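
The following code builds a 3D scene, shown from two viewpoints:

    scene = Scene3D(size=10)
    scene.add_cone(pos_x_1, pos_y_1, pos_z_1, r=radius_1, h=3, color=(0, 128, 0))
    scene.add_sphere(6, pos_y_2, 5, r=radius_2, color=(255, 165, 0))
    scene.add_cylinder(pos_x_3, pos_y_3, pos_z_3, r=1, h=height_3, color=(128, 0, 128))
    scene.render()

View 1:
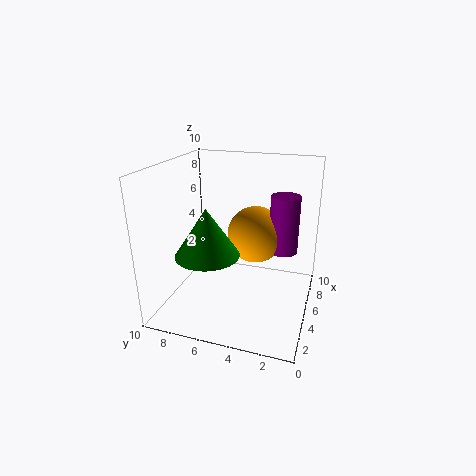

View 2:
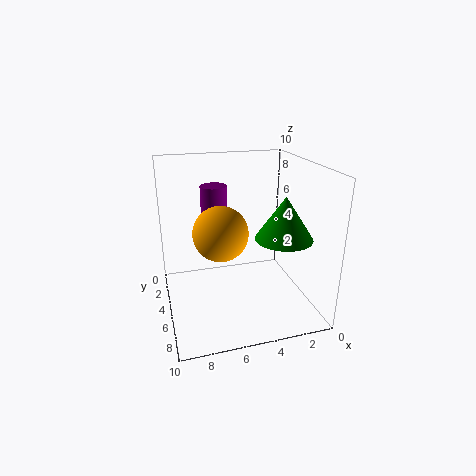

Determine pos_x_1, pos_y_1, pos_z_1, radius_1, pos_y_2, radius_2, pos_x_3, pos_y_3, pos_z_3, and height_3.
pos_x_1 = 2; pos_y_1 = 6; pos_z_1 = 5; radius_1 = 2; pos_y_2 = 4; radius_2 = 2; pos_x_3 = 6; pos_y_3 = 2; pos_z_3 = 4; height_3 = 4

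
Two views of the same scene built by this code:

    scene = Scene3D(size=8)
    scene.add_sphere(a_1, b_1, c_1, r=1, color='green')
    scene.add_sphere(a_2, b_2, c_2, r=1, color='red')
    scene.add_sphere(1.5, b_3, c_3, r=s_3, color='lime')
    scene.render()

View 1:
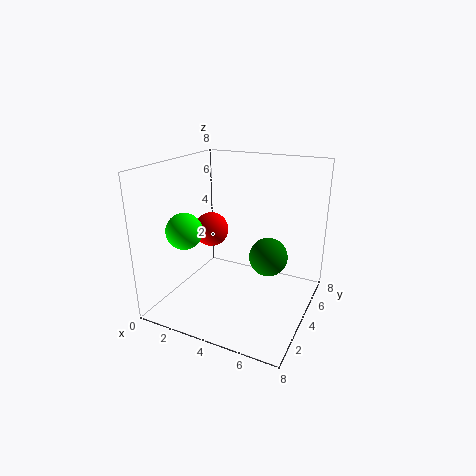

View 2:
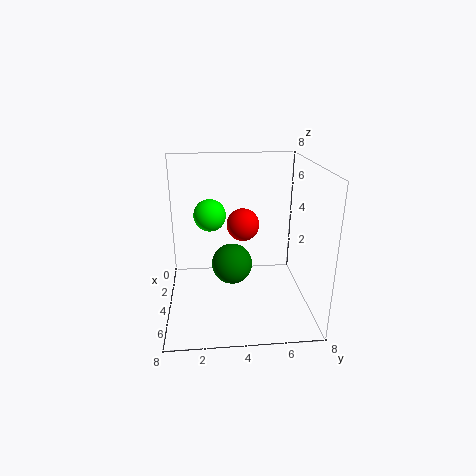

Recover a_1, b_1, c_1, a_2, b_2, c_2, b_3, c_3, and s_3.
a_1 = 6; b_1 = 3.5; c_1 = 3.5; a_2 = 2; b_2 = 4.5; c_2 = 4; b_3 = 2.5; c_3 = 4.5; s_3 = 1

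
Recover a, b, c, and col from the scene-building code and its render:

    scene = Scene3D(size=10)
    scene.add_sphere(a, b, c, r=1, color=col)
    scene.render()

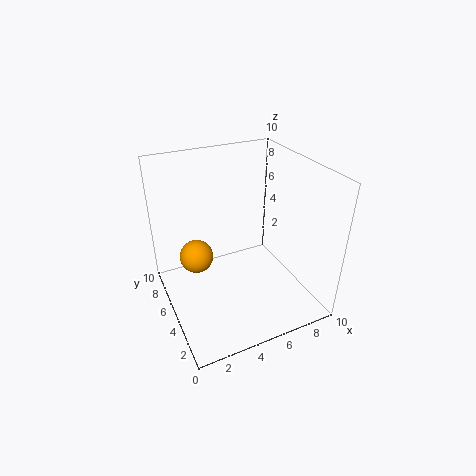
a = 1.5
b = 3.5
c = 5.5
col = 'orange'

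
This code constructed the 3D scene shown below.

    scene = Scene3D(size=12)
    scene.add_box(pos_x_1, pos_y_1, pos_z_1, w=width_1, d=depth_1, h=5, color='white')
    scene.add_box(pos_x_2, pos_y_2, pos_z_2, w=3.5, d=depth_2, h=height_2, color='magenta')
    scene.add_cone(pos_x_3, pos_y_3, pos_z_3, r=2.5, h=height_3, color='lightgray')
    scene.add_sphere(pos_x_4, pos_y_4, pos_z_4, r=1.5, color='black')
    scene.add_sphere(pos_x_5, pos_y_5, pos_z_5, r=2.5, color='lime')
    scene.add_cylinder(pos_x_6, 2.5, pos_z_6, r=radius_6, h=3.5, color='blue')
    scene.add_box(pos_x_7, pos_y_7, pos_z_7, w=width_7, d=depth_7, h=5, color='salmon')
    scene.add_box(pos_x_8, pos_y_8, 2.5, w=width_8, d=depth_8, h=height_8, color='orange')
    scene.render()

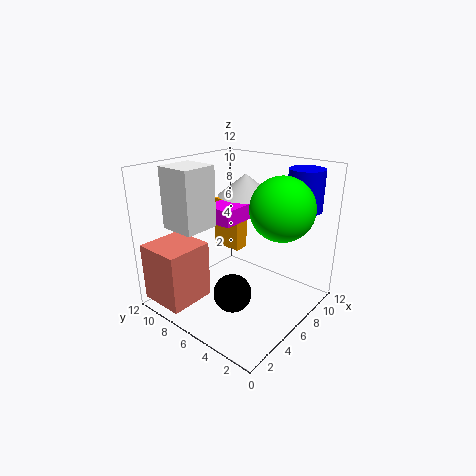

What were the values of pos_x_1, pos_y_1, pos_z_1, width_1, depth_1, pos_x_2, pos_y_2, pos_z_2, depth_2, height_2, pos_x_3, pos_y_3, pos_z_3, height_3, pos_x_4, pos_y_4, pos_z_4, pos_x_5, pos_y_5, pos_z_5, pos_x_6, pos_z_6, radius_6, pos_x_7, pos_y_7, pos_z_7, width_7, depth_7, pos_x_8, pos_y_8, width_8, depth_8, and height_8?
pos_x_1 = 2, pos_y_1 = 7.5, pos_z_1 = 7, width_1 = 3, depth_1 = 3, pos_x_2 = 7, pos_y_2 = 8, pos_z_2 = 6, depth_2 = 3, height_2 = 1.5, pos_x_3 = 9.5, pos_y_3 = 8, pos_z_3 = 8.5, height_3 = 2, pos_x_4 = 3.5, pos_y_4 = 4.5, pos_z_4 = 2.5, pos_x_5 = 7, pos_y_5 = 2.5, pos_z_5 = 9, pos_x_6 = 10.5, pos_z_6 = 8, radius_6 = 1.5, pos_x_7 = 0.5, pos_y_7 = 8, pos_z_7 = 0.5, width_7 = 4, depth_7 = 4, pos_x_8 = 9.5, pos_y_8 = 9, width_8 = 1.5, depth_8 = 3, height_8 = 5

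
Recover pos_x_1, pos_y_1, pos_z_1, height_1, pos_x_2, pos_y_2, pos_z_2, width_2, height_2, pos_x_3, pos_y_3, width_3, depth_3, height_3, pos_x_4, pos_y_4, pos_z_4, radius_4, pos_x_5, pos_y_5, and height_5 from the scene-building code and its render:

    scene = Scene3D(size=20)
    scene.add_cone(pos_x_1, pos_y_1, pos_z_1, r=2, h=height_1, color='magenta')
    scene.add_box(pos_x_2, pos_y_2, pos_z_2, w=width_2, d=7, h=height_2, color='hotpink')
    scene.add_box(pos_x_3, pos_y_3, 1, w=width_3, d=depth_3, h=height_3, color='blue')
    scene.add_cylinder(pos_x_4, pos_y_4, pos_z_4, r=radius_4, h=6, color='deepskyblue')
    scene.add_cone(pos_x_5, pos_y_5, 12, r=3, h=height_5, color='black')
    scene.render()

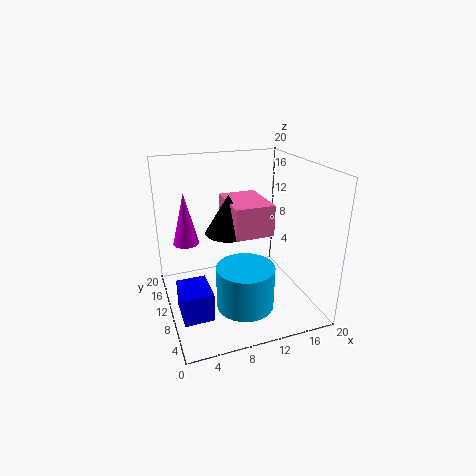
pos_x_1 = 4, pos_y_1 = 17, pos_z_1 = 7, height_1 = 8, pos_x_2 = 8, pos_y_2 = 5, pos_z_2 = 12, width_2 = 5, height_2 = 4, pos_x_3 = 1, pos_y_3 = 5, width_3 = 4, depth_3 = 5, height_3 = 4, pos_x_4 = 10, pos_y_4 = 7, pos_z_4 = 1, radius_4 = 4, pos_x_5 = 8, pos_y_5 = 8, height_5 = 5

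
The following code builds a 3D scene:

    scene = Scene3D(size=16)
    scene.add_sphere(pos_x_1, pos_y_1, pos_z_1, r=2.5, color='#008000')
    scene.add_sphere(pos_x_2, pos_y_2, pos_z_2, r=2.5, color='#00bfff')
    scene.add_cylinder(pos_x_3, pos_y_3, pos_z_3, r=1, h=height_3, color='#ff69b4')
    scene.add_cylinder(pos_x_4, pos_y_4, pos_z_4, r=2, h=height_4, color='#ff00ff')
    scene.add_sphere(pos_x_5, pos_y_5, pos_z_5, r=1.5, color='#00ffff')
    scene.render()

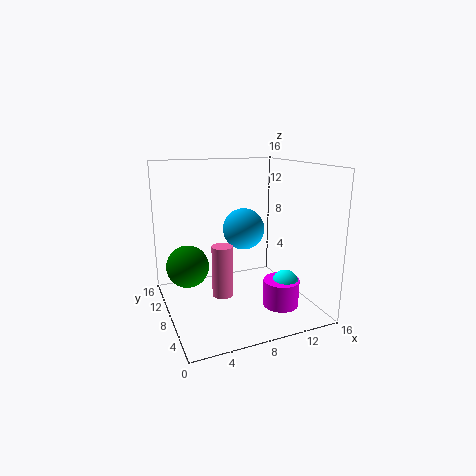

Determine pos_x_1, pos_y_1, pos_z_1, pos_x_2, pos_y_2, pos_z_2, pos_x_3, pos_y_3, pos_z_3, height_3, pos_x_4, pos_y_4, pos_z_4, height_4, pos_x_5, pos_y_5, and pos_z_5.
pos_x_1 = 3; pos_y_1 = 11.5; pos_z_1 = 4; pos_x_2 = 10; pos_y_2 = 11; pos_z_2 = 8; pos_x_3 = 4.5; pos_y_3 = 3.5; pos_z_3 = 4; height_3 = 5; pos_x_4 = 12; pos_y_4 = 5; pos_z_4 = 0.5; height_4 = 3; pos_x_5 = 12.5; pos_y_5 = 5; pos_z_5 = 3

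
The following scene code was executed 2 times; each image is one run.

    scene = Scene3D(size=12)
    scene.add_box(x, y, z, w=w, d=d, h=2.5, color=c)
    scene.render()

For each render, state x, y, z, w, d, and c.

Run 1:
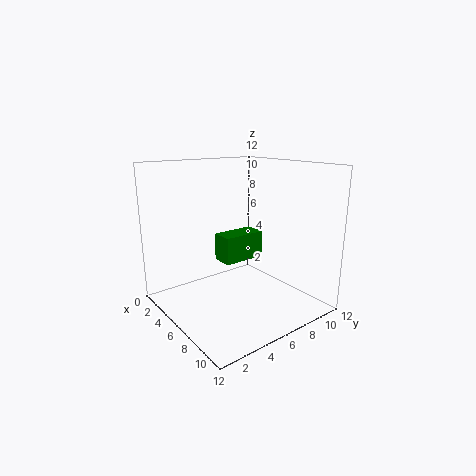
x = 2.5; y = 6; z = 3; w = 2; d = 4; c = 'green'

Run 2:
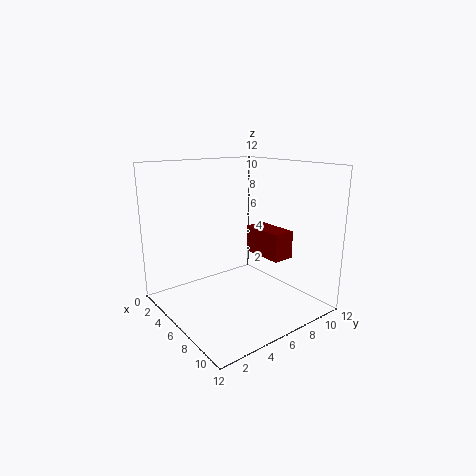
x = 3.5; y = 9; z = 3.5; w = 4; d = 2; c = 'maroon'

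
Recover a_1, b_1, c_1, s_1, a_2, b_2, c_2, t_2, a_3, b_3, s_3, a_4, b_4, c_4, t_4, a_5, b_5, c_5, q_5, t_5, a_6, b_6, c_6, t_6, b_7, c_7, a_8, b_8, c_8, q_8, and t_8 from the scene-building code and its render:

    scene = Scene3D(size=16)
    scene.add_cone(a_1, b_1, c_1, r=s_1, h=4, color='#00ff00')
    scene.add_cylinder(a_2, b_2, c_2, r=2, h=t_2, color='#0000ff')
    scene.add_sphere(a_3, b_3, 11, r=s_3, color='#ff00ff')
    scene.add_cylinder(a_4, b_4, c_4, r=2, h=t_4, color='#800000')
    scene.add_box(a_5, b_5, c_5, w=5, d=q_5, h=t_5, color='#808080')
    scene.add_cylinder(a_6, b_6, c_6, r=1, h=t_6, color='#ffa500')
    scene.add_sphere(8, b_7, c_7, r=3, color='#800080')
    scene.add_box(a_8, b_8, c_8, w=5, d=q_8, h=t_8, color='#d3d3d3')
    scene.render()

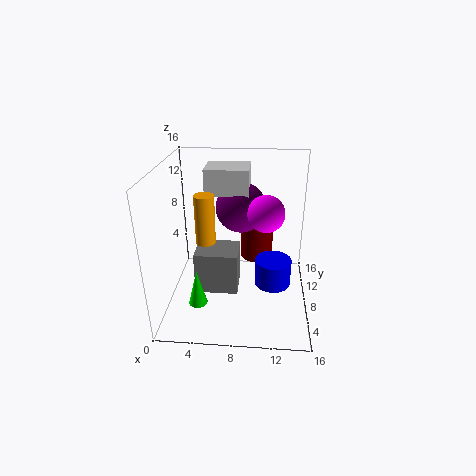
a_1 = 4, b_1 = 4, c_1 = 2, s_1 = 1, a_2 = 12, b_2 = 7, c_2 = 3, t_2 = 3, a_3 = 11, b_3 = 8, s_3 = 2, a_4 = 10, b_4 = 13, c_4 = 3, t_4 = 5, a_5 = 3, b_5 = 7, c_5 = 1, q_5 = 4, t_5 = 5, a_6 = 5, b_6 = 5, c_6 = 9, t_6 = 5, b_7 = 12, c_7 = 10, a_8 = 4, b_8 = 10, c_8 = 12, q_8 = 4, t_8 = 3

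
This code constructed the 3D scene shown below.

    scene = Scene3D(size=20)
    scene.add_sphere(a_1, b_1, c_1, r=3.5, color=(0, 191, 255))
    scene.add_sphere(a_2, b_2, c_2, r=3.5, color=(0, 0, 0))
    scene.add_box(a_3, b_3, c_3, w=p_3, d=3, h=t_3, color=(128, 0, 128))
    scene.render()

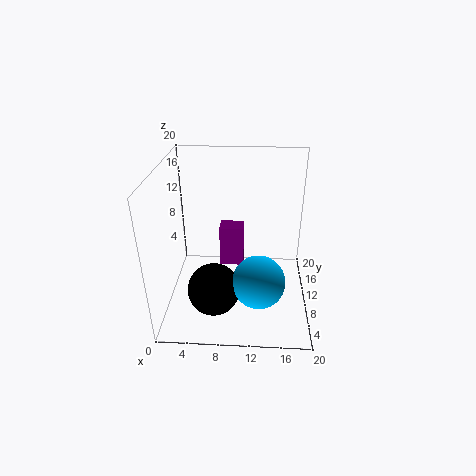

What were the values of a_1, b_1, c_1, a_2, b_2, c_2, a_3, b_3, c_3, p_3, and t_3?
a_1 = 13, b_1 = 5.5, c_1 = 6, a_2 = 7, b_2 = 5.5, c_2 = 4.5, a_3 = 6.5, b_3 = 17, c_3 = 0.5, p_3 = 4, t_3 = 7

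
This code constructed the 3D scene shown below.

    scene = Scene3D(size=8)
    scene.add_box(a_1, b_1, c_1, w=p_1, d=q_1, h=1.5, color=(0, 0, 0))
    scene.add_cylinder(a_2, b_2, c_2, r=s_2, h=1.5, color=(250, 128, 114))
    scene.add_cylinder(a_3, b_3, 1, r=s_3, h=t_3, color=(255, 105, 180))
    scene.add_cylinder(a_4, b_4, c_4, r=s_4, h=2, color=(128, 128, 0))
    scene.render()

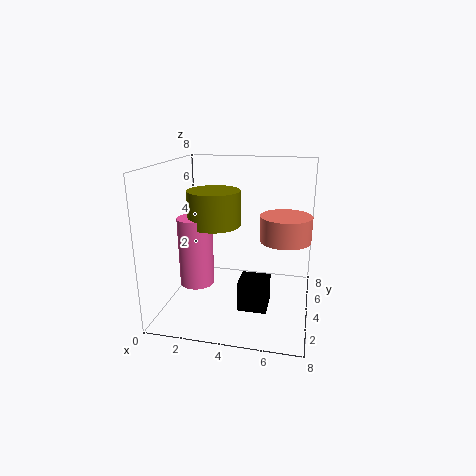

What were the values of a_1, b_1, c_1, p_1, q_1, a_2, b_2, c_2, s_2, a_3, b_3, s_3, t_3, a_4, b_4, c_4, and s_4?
a_1 = 4.5
b_1 = 1.5
c_1 = 1
p_1 = 1.5
q_1 = 1.5
a_2 = 6.5
b_2 = 5.5
c_2 = 3.5
s_2 = 1.5
a_3 = 1.5
b_3 = 4
s_3 = 1
t_3 = 4
a_4 = 2.5
b_4 = 4.5
c_4 = 4.5
s_4 = 1.5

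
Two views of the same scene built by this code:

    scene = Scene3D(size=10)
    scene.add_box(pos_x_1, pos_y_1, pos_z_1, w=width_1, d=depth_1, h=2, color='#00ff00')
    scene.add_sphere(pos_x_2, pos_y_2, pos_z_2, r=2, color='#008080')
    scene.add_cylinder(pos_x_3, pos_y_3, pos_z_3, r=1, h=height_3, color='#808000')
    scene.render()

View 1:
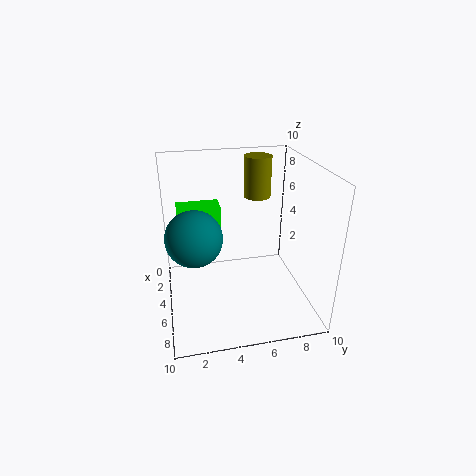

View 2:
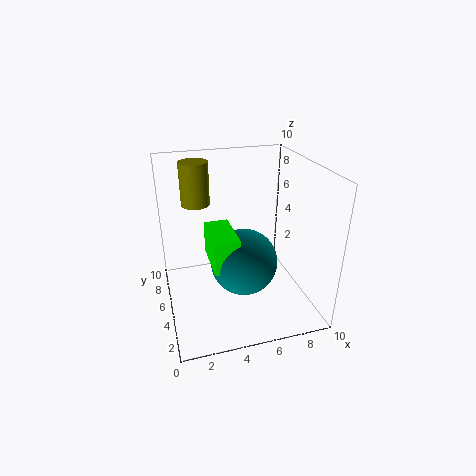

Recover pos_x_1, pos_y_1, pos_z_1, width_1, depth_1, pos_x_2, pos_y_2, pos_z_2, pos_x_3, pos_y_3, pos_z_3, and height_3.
pos_x_1 = 2.5
pos_y_1 = 1
pos_z_1 = 5
width_1 = 1.5
depth_1 = 3
pos_x_2 = 4.5
pos_y_2 = 2
pos_z_2 = 5
pos_x_3 = 2.5
pos_y_3 = 7
pos_z_3 = 7
height_3 = 3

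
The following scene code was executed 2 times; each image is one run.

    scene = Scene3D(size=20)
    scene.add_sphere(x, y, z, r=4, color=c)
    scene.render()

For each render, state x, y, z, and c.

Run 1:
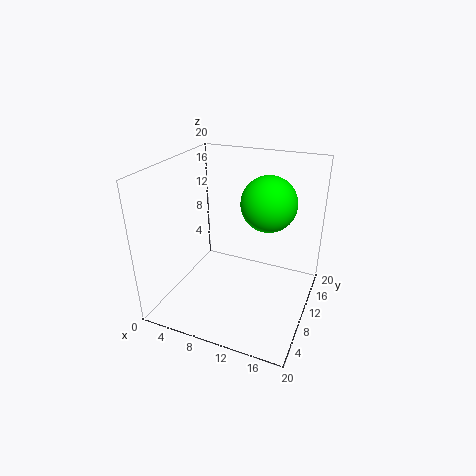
x = 13, y = 14, z = 14, c = 'lime'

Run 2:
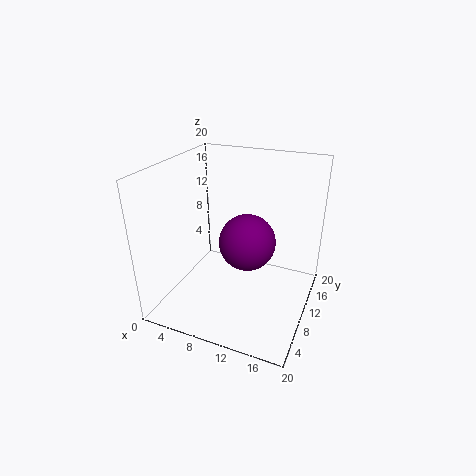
x = 11, y = 11, z = 9, c = 'purple'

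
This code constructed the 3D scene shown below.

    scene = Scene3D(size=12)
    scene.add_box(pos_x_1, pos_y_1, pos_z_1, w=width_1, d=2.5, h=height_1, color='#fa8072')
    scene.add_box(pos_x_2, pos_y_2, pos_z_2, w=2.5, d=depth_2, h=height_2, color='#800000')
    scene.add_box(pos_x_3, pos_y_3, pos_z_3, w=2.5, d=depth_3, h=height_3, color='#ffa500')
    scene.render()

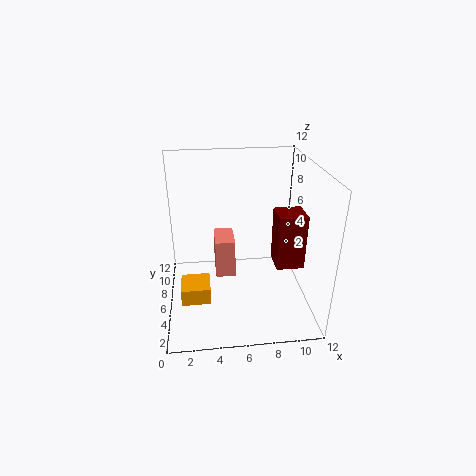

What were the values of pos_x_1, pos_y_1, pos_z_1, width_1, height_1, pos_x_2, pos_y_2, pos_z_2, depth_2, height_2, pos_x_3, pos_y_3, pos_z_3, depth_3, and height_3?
pos_x_1 = 4
pos_y_1 = 3.5
pos_z_1 = 4
width_1 = 1.5
height_1 = 3
pos_x_2 = 9.5
pos_y_2 = 6
pos_z_2 = 2.5
depth_2 = 2.5
height_2 = 5
pos_x_3 = 1
pos_y_3 = 4.5
pos_z_3 = 0.5
depth_3 = 2.5
height_3 = 1.5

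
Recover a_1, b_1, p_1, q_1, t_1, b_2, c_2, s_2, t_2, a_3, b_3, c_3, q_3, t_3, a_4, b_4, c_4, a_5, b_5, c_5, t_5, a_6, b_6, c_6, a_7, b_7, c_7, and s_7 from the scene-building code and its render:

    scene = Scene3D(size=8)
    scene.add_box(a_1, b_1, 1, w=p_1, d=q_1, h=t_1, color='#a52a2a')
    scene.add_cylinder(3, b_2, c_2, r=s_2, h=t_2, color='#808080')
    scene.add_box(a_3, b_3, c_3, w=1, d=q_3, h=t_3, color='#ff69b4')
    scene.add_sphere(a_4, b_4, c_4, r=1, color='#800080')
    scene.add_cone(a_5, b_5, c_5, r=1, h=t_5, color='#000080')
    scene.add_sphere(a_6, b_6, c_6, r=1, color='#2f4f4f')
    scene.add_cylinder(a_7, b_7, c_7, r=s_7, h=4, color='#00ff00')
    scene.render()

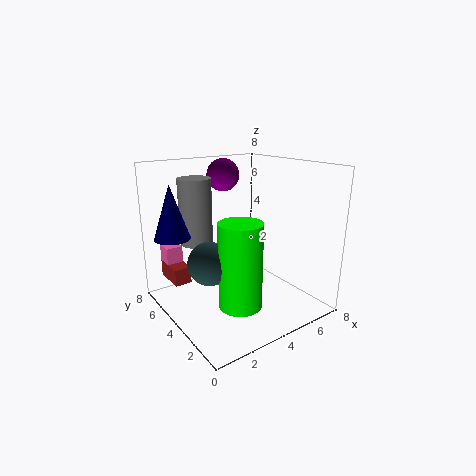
a_1 = 1; b_1 = 6; p_1 = 1; q_1 = 2; t_1 = 1; b_2 = 7; c_2 = 3; s_2 = 1; t_2 = 4; a_3 = 1; b_3 = 7; c_3 = 2; q_3 = 1; t_3 = 1; a_4 = 5; b_4 = 7; c_4 = 7; a_5 = 1; b_5 = 6; c_5 = 4; t_5 = 3; a_6 = 1; b_6 = 2; c_6 = 4; a_7 = 2; b_7 = 1; c_7 = 2; s_7 = 1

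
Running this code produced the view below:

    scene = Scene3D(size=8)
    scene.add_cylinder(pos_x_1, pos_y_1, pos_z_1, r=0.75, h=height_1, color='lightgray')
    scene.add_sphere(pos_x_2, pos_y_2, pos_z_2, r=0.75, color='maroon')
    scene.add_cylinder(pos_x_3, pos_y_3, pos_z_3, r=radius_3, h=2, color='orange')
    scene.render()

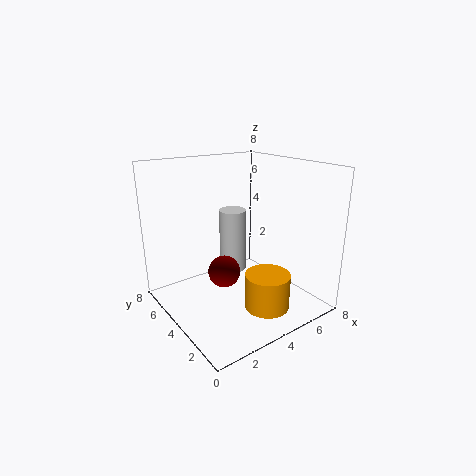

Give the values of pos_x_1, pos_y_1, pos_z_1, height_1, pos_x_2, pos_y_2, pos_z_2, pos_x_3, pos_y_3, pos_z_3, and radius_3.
pos_x_1 = 4, pos_y_1 = 4.5, pos_z_1 = 2, height_1 = 3.5, pos_x_2 = 1.75, pos_y_2 = 2, pos_z_2 = 3.5, pos_x_3 = 4.75, pos_y_3 = 2.25, pos_z_3 = 0.25, radius_3 = 1.25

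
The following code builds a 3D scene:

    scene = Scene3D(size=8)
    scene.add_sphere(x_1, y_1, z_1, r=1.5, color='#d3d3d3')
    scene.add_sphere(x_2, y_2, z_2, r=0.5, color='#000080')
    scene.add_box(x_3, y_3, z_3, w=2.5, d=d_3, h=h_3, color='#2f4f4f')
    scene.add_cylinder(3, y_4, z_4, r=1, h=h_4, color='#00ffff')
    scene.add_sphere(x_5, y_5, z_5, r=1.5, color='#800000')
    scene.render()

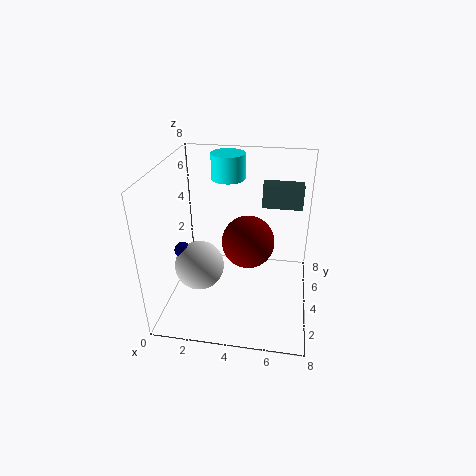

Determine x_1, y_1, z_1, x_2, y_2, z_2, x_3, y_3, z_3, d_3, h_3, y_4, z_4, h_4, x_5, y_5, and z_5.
x_1 = 1.5, y_1 = 4.5, z_1 = 1.5, x_2 = 0.5, y_2 = 4.5, z_2 = 2.5, x_3 = 5, y_3 = 7, z_3 = 4.5, d_3 = 1, h_3 = 1.5, y_4 = 6.5, z_4 = 6.5, h_4 = 1.5, x_5 = 4.5, y_5 = 4.5, z_5 = 3.5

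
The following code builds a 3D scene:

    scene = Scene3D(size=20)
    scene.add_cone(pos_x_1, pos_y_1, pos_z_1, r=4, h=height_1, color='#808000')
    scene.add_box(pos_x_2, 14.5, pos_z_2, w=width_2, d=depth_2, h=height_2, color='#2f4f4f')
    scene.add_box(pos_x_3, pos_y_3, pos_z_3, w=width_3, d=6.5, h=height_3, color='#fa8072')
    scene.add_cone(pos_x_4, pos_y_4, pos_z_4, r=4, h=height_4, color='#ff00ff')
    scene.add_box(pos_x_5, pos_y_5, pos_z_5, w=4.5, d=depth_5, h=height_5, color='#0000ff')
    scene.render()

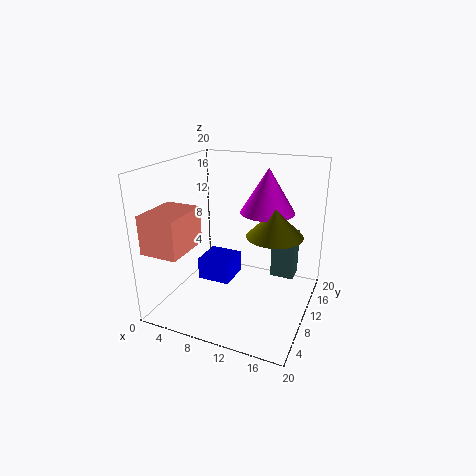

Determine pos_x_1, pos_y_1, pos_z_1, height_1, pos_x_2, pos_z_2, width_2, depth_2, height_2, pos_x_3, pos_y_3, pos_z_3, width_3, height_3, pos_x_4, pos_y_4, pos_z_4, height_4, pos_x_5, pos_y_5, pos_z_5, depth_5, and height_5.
pos_x_1 = 14.5; pos_y_1 = 12.5; pos_z_1 = 10; height_1 = 4; pos_x_2 = 13.5; pos_z_2 = 2.5; width_2 = 3.5; depth_2 = 3; height_2 = 7; pos_x_3 = 1; pos_y_3 = 0.5; pos_z_3 = 10; width_3 = 5; height_3 = 5; pos_x_4 = 12.5; pos_y_4 = 15; pos_z_4 = 12.5; height_4 = 6.5; pos_x_5 = 5.5; pos_y_5 = 6.5; pos_z_5 = 4.5; depth_5 = 4.5; height_5 = 3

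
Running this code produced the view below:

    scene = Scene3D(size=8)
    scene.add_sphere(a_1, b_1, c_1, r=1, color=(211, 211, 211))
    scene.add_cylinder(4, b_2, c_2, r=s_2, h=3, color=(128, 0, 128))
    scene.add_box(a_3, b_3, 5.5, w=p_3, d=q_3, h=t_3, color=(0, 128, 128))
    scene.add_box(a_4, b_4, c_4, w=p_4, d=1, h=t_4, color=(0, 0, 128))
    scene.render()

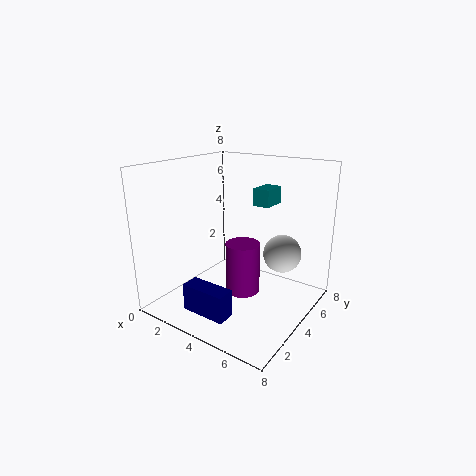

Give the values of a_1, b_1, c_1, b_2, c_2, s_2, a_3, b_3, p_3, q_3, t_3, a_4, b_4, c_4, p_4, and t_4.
a_1 = 6.5
b_1 = 4.5
c_1 = 3.5
b_2 = 4.5
c_2 = 0.5
s_2 = 1
a_3 = 4
b_3 = 5.5
p_3 = 1
q_3 = 1.5
t_3 = 1
a_4 = 2.5
b_4 = 1
c_4 = 0.5
p_4 = 2.5
t_4 = 1.5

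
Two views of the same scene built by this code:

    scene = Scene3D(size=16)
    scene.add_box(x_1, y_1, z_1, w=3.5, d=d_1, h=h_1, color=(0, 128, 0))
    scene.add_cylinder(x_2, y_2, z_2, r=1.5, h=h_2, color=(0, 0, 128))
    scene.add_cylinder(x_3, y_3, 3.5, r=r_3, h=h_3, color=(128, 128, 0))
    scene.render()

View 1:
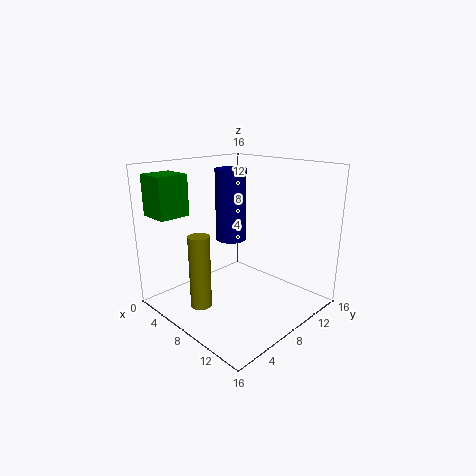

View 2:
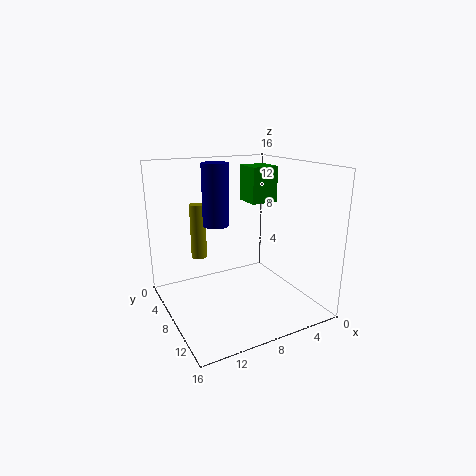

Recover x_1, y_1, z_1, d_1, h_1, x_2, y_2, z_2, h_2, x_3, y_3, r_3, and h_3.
x_1 = 0.5
y_1 = 1
z_1 = 10.5
d_1 = 3.5
h_1 = 4.5
x_2 = 9.5
y_2 = 5.5
z_2 = 9
h_2 = 7
x_3 = 10
y_3 = 1
r_3 = 1
h_3 = 7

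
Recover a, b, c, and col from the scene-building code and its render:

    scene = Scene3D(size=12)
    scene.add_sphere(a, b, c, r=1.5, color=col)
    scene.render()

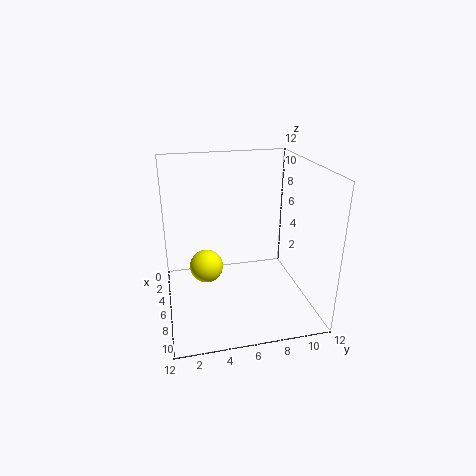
a = 4, b = 3.5, c = 2.5, col = 'yellow'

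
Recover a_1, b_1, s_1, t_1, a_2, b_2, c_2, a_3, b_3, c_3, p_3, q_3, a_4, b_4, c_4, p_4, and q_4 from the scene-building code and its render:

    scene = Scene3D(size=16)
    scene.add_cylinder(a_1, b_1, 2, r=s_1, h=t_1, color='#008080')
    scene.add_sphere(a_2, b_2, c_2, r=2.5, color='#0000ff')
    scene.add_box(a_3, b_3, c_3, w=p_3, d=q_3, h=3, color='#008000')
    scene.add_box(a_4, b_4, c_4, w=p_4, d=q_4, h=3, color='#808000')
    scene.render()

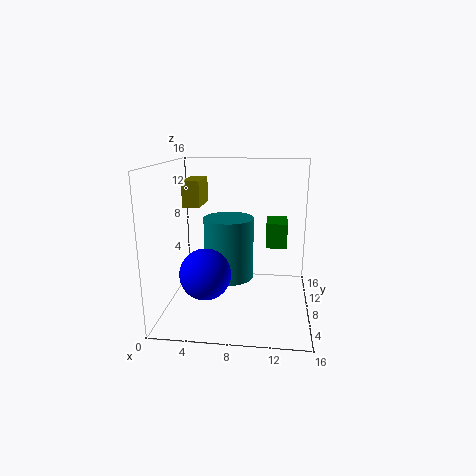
a_1 = 6.5; b_1 = 11; s_1 = 3; t_1 = 7.5; a_2 = 5.5; b_2 = 2.5; c_2 = 6; a_3 = 11; b_3 = 10.5; c_3 = 6; p_3 = 2.5; q_3 = 4; a_4 = 1.5; b_4 = 9; c_4 = 11; p_4 = 2; q_4 = 4.5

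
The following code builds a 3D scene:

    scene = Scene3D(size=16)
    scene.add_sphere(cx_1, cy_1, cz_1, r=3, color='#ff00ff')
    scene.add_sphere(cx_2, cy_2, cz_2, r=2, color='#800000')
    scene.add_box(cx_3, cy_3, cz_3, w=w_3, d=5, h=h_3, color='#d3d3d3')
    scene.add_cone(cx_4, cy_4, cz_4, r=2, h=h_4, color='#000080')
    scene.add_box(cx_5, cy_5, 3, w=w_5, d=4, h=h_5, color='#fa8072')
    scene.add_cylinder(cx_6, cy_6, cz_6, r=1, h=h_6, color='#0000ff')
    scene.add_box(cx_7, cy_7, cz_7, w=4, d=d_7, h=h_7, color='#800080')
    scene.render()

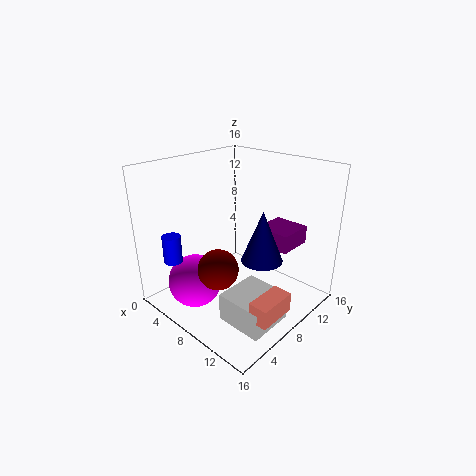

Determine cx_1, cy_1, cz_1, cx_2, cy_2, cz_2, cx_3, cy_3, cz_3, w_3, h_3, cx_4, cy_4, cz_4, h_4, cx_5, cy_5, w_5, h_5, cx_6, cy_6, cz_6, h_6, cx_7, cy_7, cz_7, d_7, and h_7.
cx_1 = 5; cy_1 = 4; cz_1 = 3; cx_2 = 10; cy_2 = 3; cz_2 = 7; cx_3 = 10; cy_3 = 3; cz_3 = 1; w_3 = 5; h_3 = 3; cx_4 = 13; cy_4 = 6; cz_4 = 8; h_4 = 5; cx_5 = 14; cy_5 = 3; w_5 = 2; h_5 = 2; cx_6 = 4; cy_6 = 2; cz_6 = 6; h_6 = 3; cx_7 = 9; cy_7 = 10; cz_7 = 7; d_7 = 4; h_7 = 2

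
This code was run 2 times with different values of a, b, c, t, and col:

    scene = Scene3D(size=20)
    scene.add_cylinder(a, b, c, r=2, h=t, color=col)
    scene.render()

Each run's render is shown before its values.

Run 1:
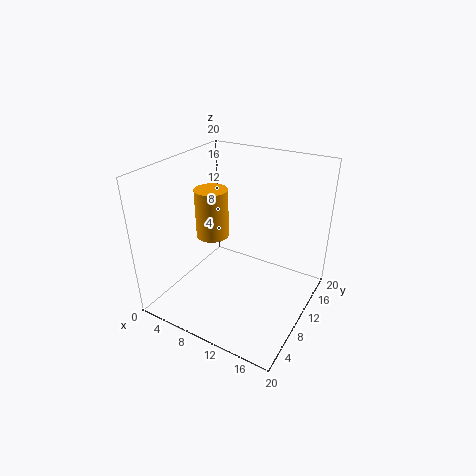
a = 9
b = 5.5
c = 12.5
t = 6
col = 'orange'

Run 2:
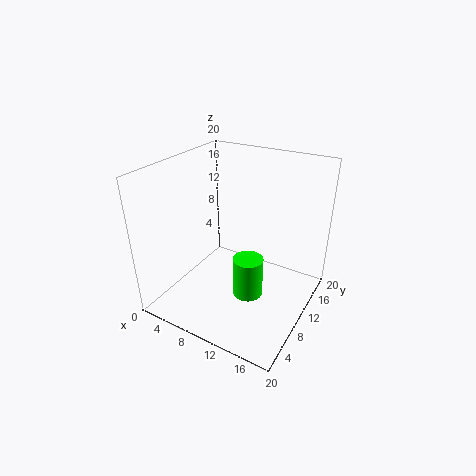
a = 13
b = 7.5
c = 3.5
t = 5.5
col = 'lime'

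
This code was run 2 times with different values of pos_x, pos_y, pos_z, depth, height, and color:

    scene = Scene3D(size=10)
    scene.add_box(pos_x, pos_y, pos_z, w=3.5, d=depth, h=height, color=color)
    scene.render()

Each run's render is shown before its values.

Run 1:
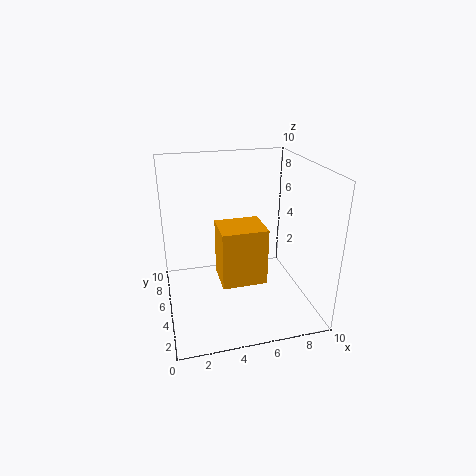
pos_x = 4
pos_y = 5.5
pos_z = 0.5
depth = 3
height = 4.5
color = 'orange'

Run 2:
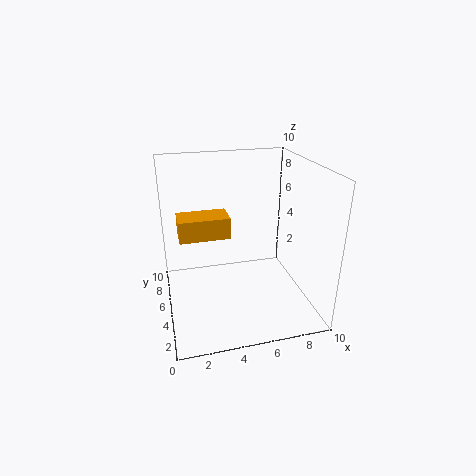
pos_x = 1
pos_y = 5
pos_z = 5
depth = 2
height = 1.5
color = 'orange'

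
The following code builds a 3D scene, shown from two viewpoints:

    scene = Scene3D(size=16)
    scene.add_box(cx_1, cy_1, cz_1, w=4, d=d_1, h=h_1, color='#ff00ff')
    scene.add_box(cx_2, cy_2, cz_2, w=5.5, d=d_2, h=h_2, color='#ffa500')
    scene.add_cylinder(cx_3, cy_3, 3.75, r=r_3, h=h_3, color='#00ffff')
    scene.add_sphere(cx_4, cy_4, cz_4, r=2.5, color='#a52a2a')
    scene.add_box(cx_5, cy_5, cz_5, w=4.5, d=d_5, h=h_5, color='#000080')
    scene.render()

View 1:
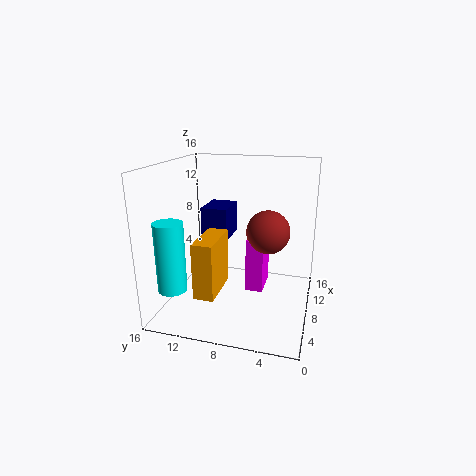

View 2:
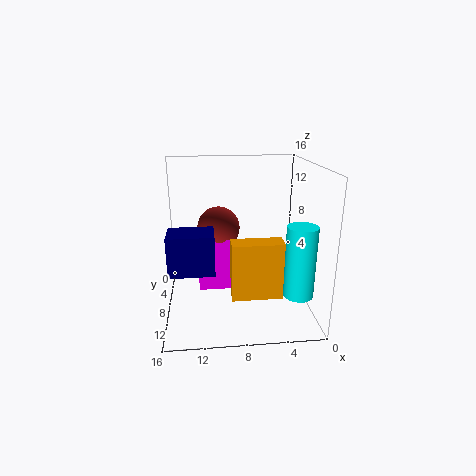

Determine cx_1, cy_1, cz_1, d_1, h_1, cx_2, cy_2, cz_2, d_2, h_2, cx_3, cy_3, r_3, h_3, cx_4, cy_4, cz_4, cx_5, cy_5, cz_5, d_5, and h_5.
cx_1 = 8.5, cy_1 = 5.25, cz_1 = 1.25, d_1 = 2, h_1 = 6.25, cx_2 = 3.5, cy_2 = 9.5, cz_2 = 2.25, d_2 = 2.25, h_2 = 6.25, cx_3 = 2.5, cy_3 = 13.5, r_3 = 1.5, h_3 = 7.25, cx_4 = 10, cy_4 = 5, cz_4 = 8.25, cx_5 = 10.75, cy_5 = 10.25, cz_5 = 6.25, d_5 = 3.25, h_5 = 4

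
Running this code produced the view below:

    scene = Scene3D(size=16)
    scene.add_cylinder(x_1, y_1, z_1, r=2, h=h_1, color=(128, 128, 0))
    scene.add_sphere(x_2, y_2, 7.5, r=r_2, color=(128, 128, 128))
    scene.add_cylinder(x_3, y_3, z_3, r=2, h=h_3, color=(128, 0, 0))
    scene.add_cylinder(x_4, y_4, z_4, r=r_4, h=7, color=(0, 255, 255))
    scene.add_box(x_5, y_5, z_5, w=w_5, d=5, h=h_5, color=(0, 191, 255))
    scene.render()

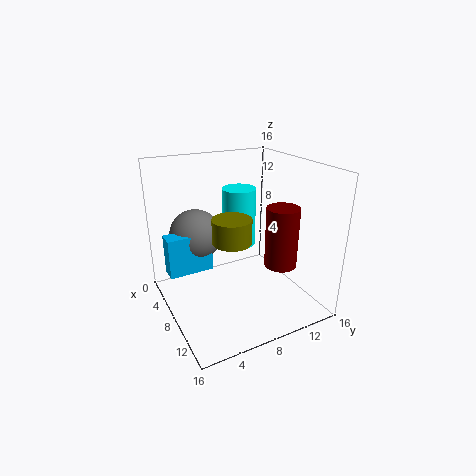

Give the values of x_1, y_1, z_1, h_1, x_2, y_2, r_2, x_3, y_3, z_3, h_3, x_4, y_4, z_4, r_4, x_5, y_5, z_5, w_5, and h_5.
x_1 = 10.5
y_1 = 6
z_1 = 9
h_1 = 2.5
x_2 = 4
y_2 = 4.5
r_2 = 3
x_3 = 8
y_3 = 14
z_3 = 3
h_3 = 7.5
x_4 = 4.5
y_4 = 10
z_4 = 5.5
r_4 = 2
x_5 = 4.5
y_5 = 0.5
z_5 = 4
w_5 = 2
h_5 = 4.5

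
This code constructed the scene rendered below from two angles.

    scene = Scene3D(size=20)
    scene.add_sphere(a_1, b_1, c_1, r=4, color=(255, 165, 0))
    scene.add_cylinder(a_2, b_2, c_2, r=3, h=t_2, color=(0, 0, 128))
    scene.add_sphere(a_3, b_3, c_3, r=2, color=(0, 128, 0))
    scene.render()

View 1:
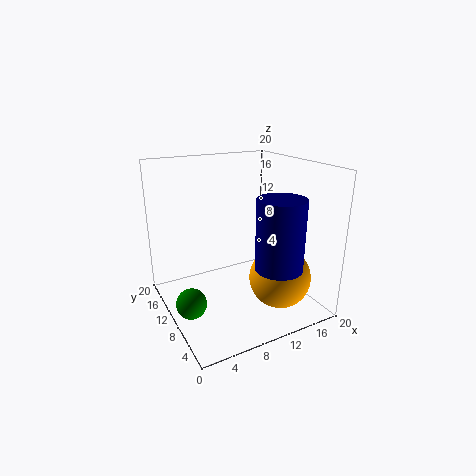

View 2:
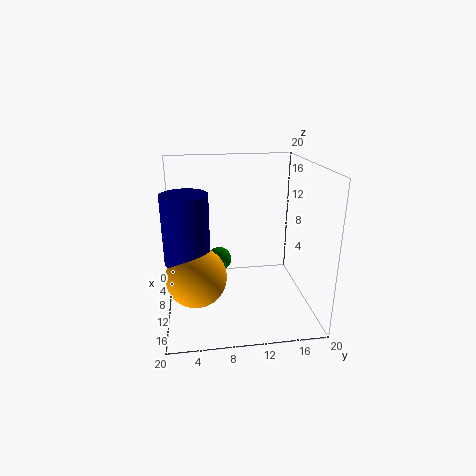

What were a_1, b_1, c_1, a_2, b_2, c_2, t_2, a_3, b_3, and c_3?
a_1 = 13; b_1 = 4; c_1 = 6; a_2 = 12; b_2 = 3; c_2 = 8; t_2 = 9; a_3 = 2; b_3 = 8; c_3 = 3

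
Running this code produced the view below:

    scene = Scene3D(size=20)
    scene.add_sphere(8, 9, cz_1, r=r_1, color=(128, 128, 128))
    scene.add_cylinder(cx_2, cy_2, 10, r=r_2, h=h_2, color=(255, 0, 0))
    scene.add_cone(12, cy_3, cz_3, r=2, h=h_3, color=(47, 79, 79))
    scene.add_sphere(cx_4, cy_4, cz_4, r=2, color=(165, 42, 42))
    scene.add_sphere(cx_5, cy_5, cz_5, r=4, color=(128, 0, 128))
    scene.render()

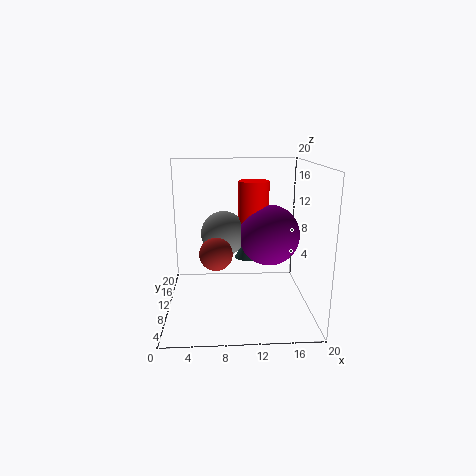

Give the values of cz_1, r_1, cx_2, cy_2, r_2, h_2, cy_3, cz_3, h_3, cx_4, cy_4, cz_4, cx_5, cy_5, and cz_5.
cz_1 = 11, r_1 = 3, cx_2 = 12, cy_2 = 9, r_2 = 2, h_2 = 8, cy_3 = 18, cz_3 = 4, h_3 = 4, cx_4 = 7, cy_4 = 4, cz_4 = 10, cx_5 = 14, cy_5 = 8, cz_5 = 11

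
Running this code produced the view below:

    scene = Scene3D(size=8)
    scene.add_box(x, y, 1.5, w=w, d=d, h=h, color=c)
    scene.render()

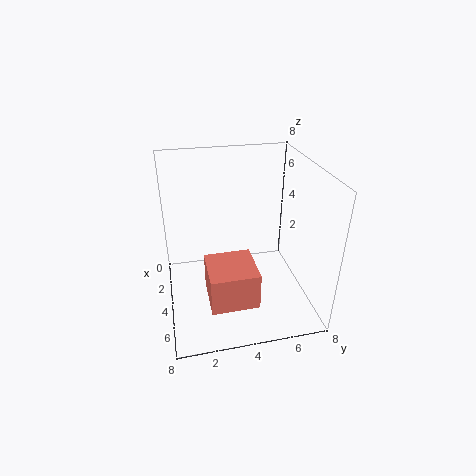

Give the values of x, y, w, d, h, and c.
x = 4.5
y = 2
w = 2.5
d = 2.5
h = 2
c = 'salmon'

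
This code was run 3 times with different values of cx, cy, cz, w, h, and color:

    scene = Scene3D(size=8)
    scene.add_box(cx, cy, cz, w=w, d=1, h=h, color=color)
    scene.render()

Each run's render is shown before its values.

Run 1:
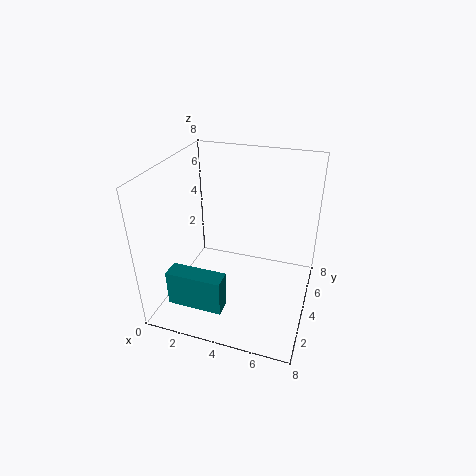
cx = 1, cy = 1, cz = 1, w = 3, h = 2, color = 'teal'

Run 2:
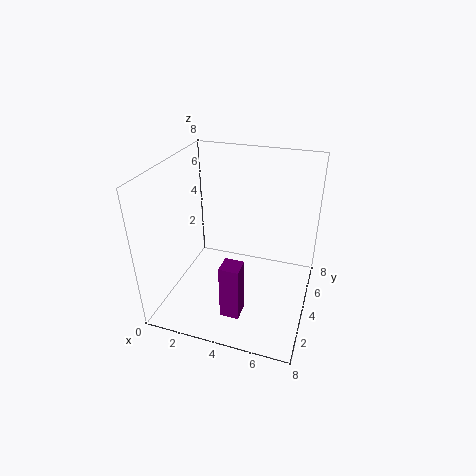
cx = 4, cy = 1, cz = 1, w = 1, h = 3, color = 'purple'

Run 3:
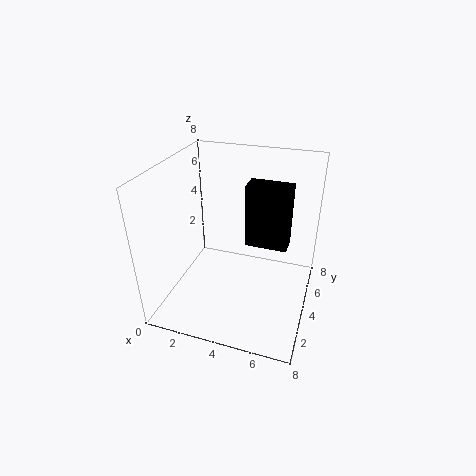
cx = 5, cy = 2, cz = 5, w = 2, h = 3, color = 'black'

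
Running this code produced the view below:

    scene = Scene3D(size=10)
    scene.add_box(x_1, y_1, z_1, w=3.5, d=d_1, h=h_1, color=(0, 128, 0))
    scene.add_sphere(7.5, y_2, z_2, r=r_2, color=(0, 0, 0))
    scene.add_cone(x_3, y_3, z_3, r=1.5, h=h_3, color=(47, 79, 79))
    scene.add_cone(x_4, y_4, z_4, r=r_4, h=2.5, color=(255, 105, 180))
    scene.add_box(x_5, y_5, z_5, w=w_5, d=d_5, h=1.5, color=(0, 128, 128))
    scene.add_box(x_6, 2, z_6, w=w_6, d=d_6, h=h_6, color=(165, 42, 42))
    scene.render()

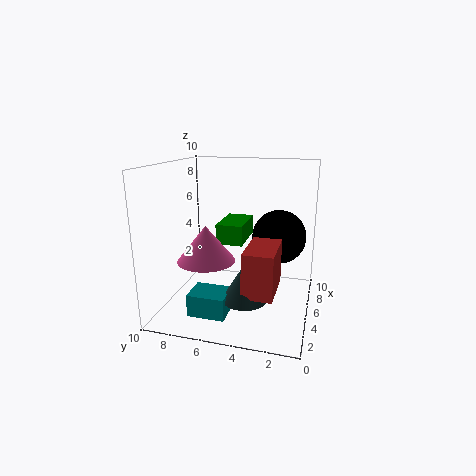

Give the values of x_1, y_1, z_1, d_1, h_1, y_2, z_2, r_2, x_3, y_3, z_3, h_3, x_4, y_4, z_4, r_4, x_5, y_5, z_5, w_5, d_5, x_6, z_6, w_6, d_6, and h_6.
x_1 = 6, y_1 = 5, z_1 = 4, d_1 = 2, h_1 = 1.5, y_2 = 2.5, z_2 = 4.5, r_2 = 2, x_3 = 3, y_3 = 4, z_3 = 1.5, h_3 = 2.5, x_4 = 4, y_4 = 7, z_4 = 3.5, r_4 = 2, x_5 = 1.5, y_5 = 5, z_5 = 0.5, w_5 = 2, d_5 = 2.5, x_6 = 2, z_6 = 2, w_6 = 3.5, d_6 = 2, h_6 = 3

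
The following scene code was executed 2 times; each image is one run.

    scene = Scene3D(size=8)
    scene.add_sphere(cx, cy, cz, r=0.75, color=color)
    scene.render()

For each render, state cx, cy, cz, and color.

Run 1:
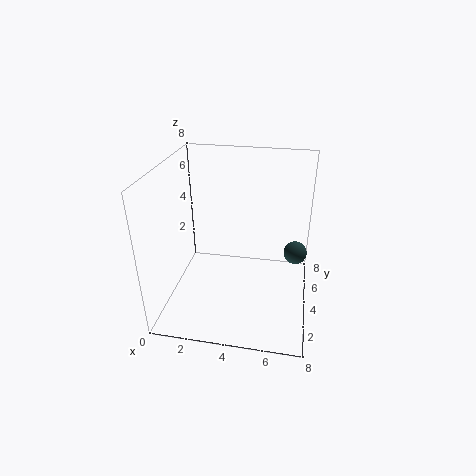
cx = 7.25
cy = 7
cz = 1.5
color = 'darkslategray'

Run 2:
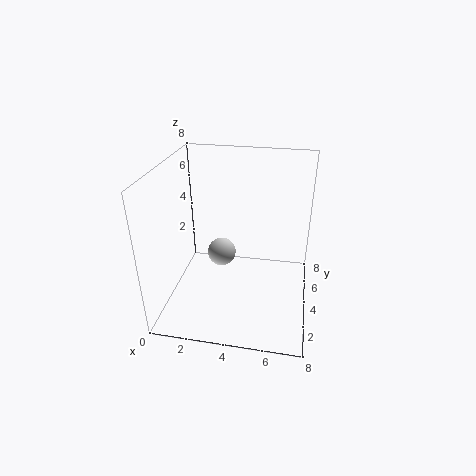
cx = 3.25
cy = 3.25
cz = 3.5
color = 'lightgray'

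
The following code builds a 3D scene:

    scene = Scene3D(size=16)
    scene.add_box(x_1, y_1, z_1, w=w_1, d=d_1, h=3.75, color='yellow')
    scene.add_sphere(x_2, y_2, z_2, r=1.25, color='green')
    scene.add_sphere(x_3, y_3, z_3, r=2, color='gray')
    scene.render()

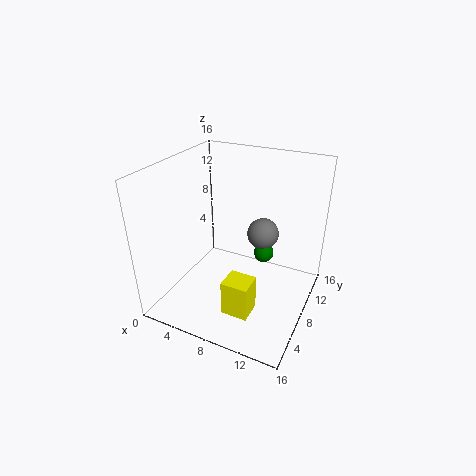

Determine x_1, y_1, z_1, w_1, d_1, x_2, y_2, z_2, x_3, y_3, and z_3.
x_1 = 9
y_1 = 2
z_1 = 2.5
w_1 = 2.75
d_1 = 2.5
x_2 = 9.25
y_2 = 13
z_2 = 3.5
x_3 = 8.75
y_3 = 13.75
z_3 = 5.75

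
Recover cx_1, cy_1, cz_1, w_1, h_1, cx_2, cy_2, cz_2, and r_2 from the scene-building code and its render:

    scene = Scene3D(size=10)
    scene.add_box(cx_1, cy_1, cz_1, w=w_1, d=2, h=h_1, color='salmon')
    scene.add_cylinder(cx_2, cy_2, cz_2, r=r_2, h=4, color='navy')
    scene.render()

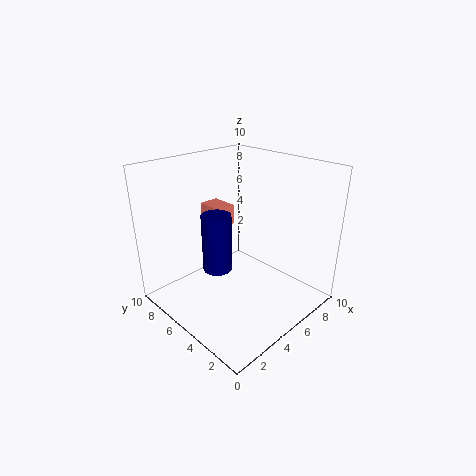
cx_1 = 5
cy_1 = 7
cz_1 = 5
w_1 = 1.5
h_1 = 1.5
cx_2 = 3.5
cy_2 = 5.5
cz_2 = 3
r_2 = 1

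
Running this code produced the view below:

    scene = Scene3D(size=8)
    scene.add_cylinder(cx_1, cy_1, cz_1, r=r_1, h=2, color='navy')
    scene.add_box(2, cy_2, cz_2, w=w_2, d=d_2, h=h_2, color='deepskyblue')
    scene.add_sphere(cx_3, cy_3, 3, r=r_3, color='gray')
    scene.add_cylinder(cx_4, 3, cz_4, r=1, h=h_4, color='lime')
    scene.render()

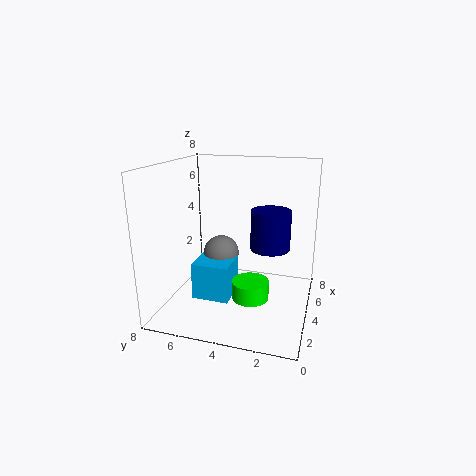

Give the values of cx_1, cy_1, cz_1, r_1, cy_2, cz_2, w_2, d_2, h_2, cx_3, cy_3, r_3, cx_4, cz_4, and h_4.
cx_1 = 3, cy_1 = 2, cz_1 = 4, r_1 = 1, cy_2 = 4, cz_2 = 1, w_2 = 2, d_2 = 2, h_2 = 2, cx_3 = 4, cy_3 = 5, r_3 = 1, cx_4 = 3, cz_4 = 1, h_4 = 1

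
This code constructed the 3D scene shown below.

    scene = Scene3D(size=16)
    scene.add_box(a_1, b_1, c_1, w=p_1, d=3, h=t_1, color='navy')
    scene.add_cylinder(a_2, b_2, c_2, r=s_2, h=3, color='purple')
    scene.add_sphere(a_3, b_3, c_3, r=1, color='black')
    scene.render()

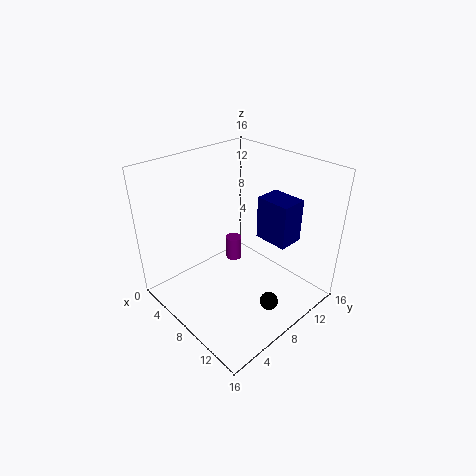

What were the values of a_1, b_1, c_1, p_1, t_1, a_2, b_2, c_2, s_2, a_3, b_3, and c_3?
a_1 = 8; b_1 = 11; c_1 = 7; p_1 = 4; t_1 = 5; a_2 = 4; b_2 = 11; c_2 = 2; s_2 = 1; a_3 = 13; b_3 = 8; c_3 = 2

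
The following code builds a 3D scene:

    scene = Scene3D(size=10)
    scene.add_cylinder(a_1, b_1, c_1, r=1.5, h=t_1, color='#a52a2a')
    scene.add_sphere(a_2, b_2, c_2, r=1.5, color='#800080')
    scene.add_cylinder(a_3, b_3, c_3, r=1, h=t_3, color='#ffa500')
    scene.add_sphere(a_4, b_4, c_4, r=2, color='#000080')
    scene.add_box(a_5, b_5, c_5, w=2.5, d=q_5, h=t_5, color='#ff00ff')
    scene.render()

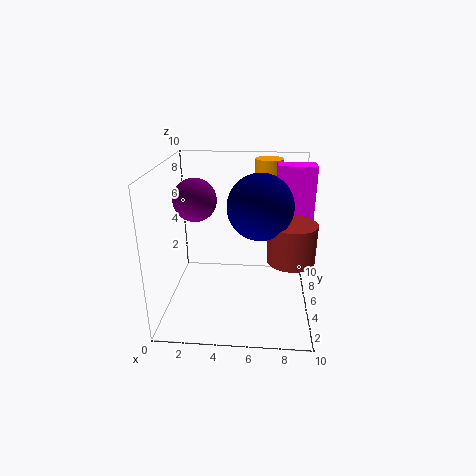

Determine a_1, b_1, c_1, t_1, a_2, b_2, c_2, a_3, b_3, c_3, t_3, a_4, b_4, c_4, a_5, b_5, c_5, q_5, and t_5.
a_1 = 8.5
b_1 = 3
c_1 = 4.5
t_1 = 2.5
a_2 = 2
b_2 = 5.5
c_2 = 7.5
a_3 = 7
b_3 = 7.5
c_3 = 8
t_3 = 2
a_4 = 6.5
b_4 = 3
c_4 = 8
a_5 = 7.5
b_5 = 5
c_5 = 6.5
q_5 = 1.5
t_5 = 3.5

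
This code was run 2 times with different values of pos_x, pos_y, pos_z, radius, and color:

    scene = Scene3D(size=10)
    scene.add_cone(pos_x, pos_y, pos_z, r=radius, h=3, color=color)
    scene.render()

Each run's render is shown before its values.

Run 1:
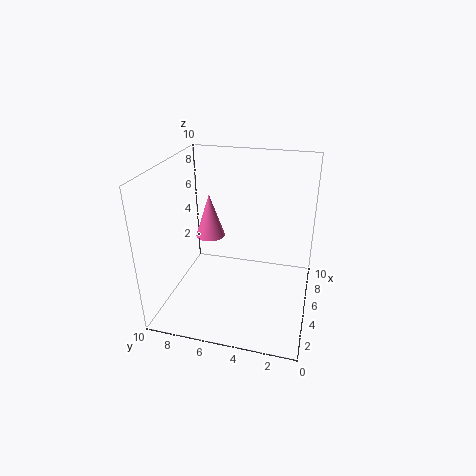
pos_x = 5; pos_y = 7; pos_z = 5; radius = 1; color = 'hotpink'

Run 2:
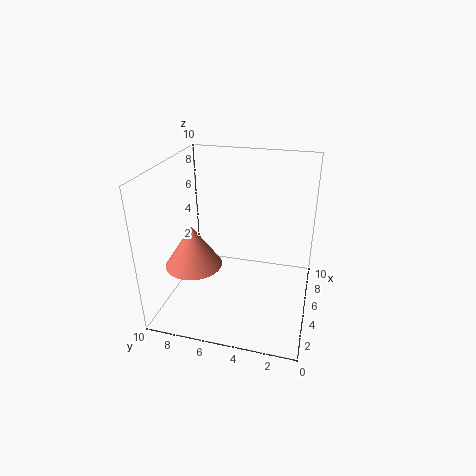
pos_x = 4; pos_y = 8; pos_z = 3; radius = 2; color = 'salmon'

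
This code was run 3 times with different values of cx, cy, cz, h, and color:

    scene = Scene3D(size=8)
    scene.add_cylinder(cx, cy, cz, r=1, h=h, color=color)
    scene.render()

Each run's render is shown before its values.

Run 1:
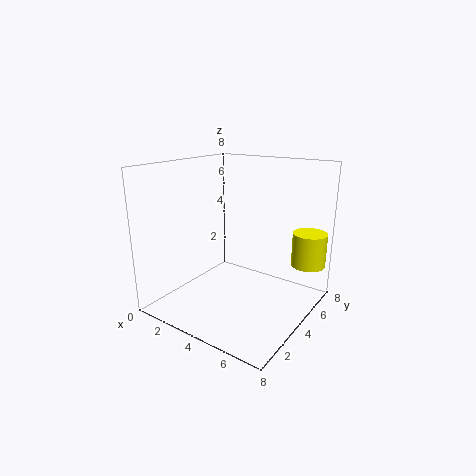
cx = 7, cy = 7, cz = 2, h = 2, color = 'yellow'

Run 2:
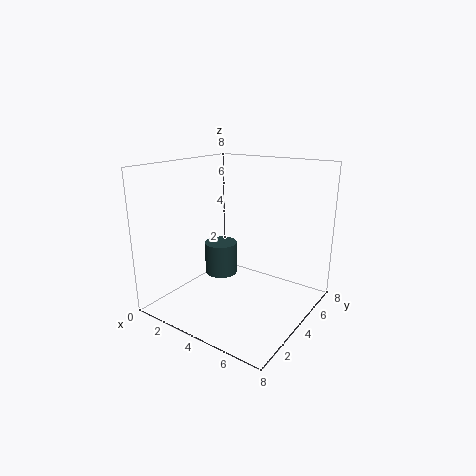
cx = 2, cy = 5, cz = 1, h = 2, color = 'darkslategray'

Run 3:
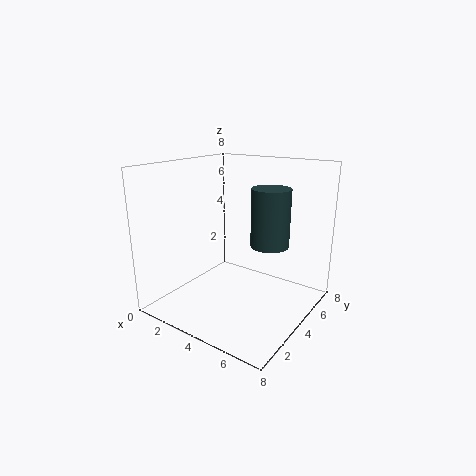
cx = 6, cy = 4, cz = 4, h = 3, color = 'darkslategray'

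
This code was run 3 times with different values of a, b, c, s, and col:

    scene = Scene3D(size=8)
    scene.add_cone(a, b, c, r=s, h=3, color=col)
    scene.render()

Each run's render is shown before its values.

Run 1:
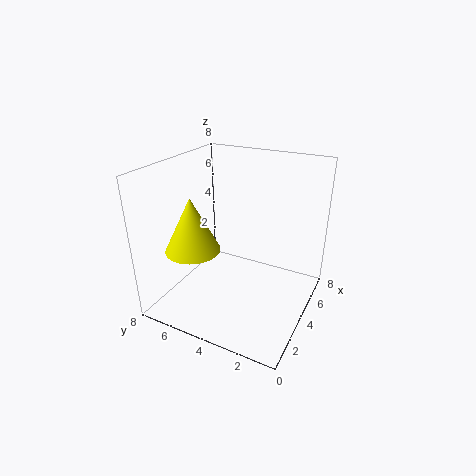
a = 2.5, b = 6, c = 3.5, s = 1.5, col = 'yellow'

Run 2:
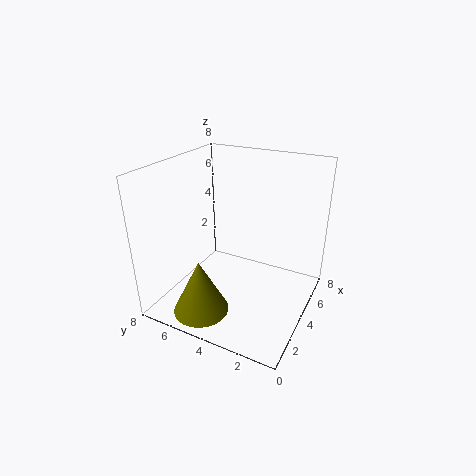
a = 1.5, b = 5, c = 0.5, s = 1.5, col = 'olive'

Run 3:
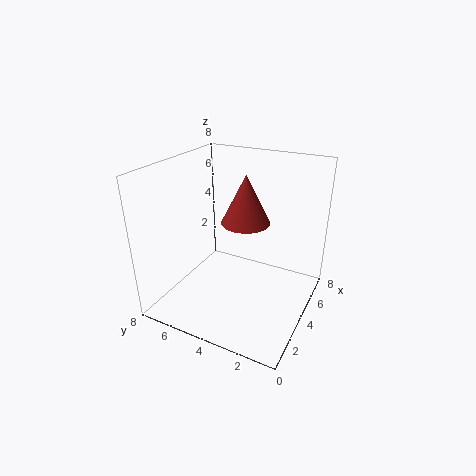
a = 6, b = 4.5, c = 4, s = 1.5, col = 'brown'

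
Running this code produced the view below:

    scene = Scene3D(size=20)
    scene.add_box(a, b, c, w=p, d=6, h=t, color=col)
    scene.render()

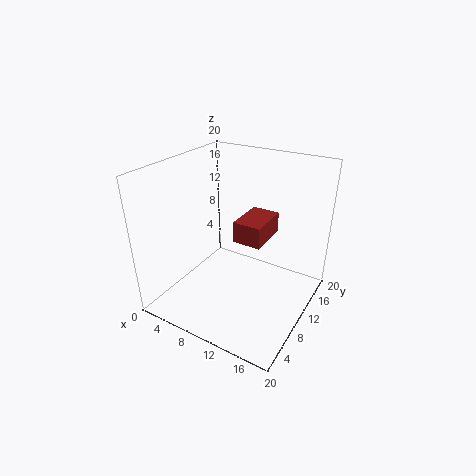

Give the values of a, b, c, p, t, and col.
a = 9.5; b = 9.5; c = 9.5; p = 4; t = 3; col = 'brown'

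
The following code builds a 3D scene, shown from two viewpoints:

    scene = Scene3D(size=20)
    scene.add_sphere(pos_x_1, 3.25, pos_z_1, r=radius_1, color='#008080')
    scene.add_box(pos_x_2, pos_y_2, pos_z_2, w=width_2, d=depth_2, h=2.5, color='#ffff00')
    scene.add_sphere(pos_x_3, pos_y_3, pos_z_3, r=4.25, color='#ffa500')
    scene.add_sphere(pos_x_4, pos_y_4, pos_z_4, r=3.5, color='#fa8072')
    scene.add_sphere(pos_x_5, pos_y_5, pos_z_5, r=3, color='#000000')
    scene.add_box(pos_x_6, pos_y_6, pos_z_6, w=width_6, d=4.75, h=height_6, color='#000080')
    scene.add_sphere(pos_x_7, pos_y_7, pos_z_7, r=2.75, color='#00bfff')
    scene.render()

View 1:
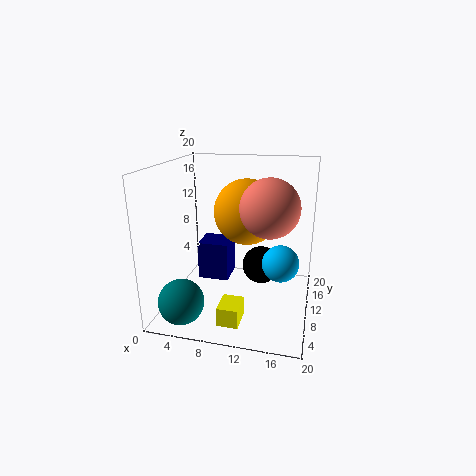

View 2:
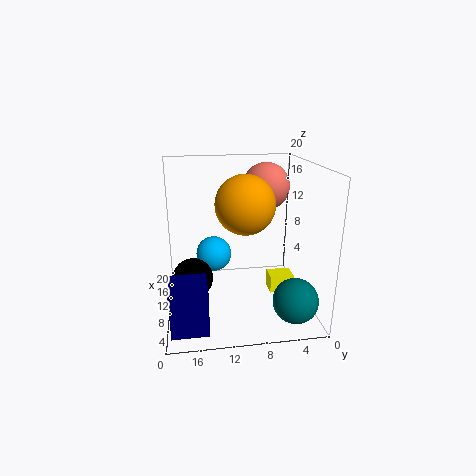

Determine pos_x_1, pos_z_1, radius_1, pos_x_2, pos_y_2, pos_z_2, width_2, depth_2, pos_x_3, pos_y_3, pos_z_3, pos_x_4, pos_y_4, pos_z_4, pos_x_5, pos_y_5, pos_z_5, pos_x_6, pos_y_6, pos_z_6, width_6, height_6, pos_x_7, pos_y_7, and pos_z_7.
pos_x_1 = 4
pos_z_1 = 3
radius_1 = 3
pos_x_2 = 9.25
pos_y_2 = 1.75
pos_z_2 = 1.25
width_2 = 2.75
depth_2 = 3.5
pos_x_3 = 11.5
pos_y_3 = 8.75
pos_z_3 = 14.25
pos_x_4 = 15
pos_y_4 = 5
pos_z_4 = 16
pos_x_5 = 12.25
pos_y_5 = 16.5
pos_z_5 = 3
pos_x_6 = 2
pos_y_6 = 14.75
pos_z_6 = 0.25
width_6 = 5
height_6 = 6.25
pos_x_7 = 15.75
pos_y_7 = 13
pos_z_7 = 5.25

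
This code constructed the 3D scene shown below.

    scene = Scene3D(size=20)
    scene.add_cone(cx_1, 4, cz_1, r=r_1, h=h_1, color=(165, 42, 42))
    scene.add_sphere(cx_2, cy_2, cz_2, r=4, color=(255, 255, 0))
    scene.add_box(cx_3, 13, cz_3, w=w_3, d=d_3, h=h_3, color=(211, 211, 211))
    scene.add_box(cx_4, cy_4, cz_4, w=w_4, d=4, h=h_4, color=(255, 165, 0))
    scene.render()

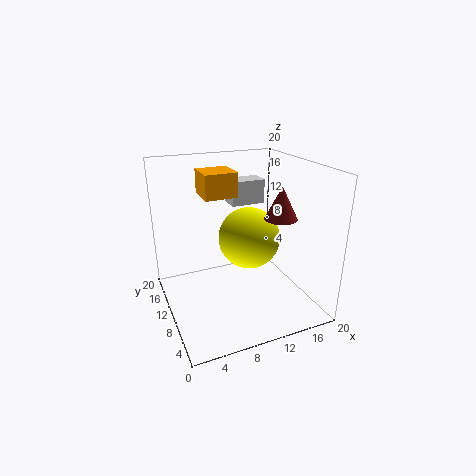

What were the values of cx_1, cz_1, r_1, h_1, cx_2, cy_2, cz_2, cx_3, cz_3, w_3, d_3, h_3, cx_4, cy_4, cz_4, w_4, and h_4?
cx_1 = 13; cz_1 = 14.5; r_1 = 2; h_1 = 4; cx_2 = 10.5; cy_2 = 7.5; cz_2 = 11; cx_3 = 10.5; cz_3 = 13.5; w_3 = 5; d_3 = 3; h_3 = 3.5; cx_4 = 4.5; cy_4 = 6.5; cz_4 = 17; w_4 = 4; h_4 = 3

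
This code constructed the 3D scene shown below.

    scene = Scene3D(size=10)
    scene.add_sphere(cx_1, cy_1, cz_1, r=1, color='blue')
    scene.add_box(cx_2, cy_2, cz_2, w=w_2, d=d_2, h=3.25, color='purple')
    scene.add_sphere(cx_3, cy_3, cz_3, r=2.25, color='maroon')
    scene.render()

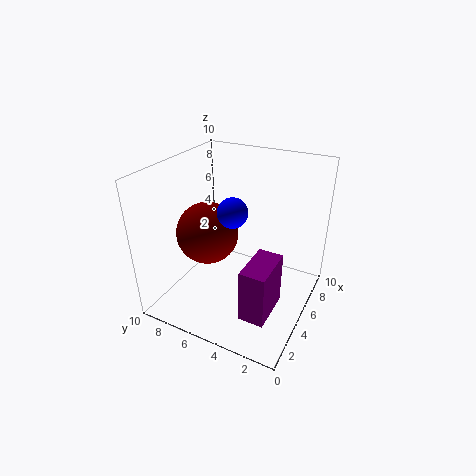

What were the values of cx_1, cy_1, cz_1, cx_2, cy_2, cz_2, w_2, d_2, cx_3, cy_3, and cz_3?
cx_1 = 4.25
cy_1 = 5
cz_1 = 7.25
cx_2 = 0.25
cy_2 = 1
cz_2 = 2.75
w_2 = 2.75
d_2 = 1.5
cx_3 = 5
cy_3 = 7.5
cz_3 = 4.75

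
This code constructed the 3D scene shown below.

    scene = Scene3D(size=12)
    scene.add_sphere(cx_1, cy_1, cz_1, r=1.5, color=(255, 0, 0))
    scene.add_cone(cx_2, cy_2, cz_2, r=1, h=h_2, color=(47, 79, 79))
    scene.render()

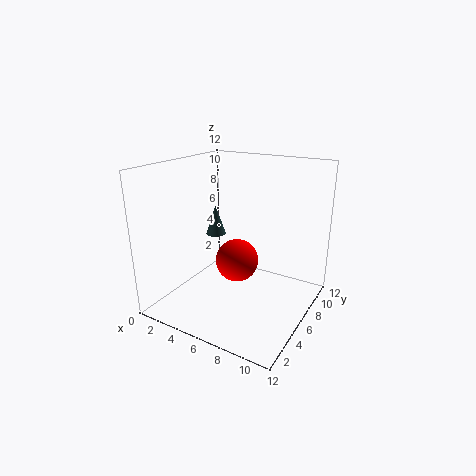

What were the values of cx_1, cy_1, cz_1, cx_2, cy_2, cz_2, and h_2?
cx_1 = 8, cy_1 = 2.5, cz_1 = 6, cx_2 = 1, cy_2 = 10, cz_2 = 4, h_2 = 3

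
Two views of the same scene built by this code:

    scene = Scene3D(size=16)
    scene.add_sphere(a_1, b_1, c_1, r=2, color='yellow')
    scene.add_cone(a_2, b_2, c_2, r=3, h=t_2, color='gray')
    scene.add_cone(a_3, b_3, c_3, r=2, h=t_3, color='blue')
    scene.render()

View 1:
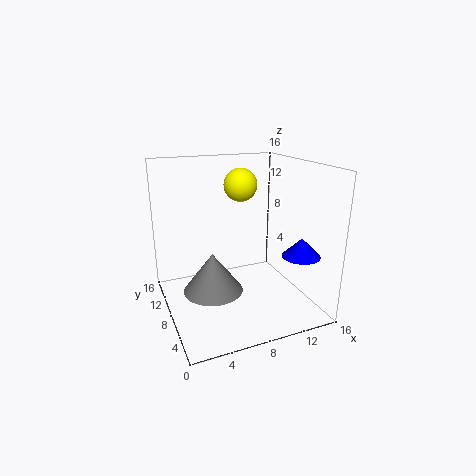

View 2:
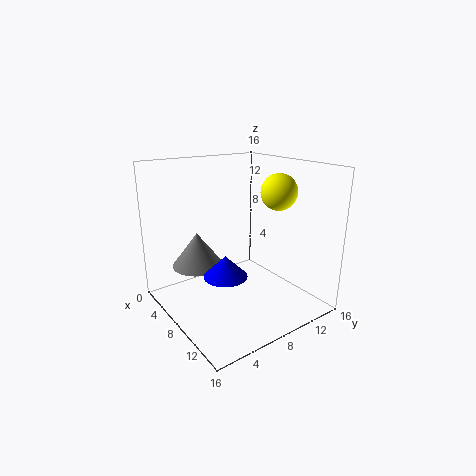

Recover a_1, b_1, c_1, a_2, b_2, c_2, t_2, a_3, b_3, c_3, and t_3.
a_1 = 10; b_1 = 12; c_1 = 13; a_2 = 4; b_2 = 5; c_2 = 4; t_2 = 4; a_3 = 13; b_3 = 3; c_3 = 7; t_3 = 2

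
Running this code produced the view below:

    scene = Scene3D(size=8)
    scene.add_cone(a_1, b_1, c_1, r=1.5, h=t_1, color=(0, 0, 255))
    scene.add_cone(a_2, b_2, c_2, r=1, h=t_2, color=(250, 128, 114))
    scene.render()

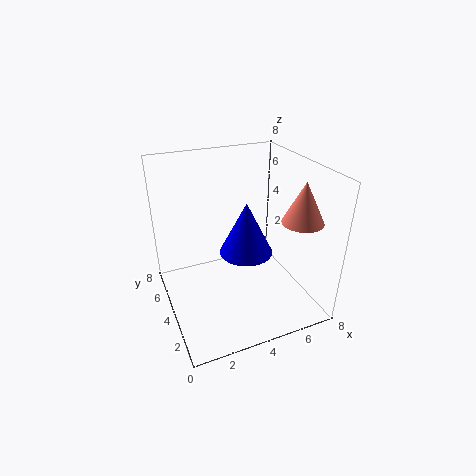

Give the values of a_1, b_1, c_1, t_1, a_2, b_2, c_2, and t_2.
a_1 = 4.5; b_1 = 4; c_1 = 3; t_1 = 3; a_2 = 6; b_2 = 1; c_2 = 6; t_2 = 2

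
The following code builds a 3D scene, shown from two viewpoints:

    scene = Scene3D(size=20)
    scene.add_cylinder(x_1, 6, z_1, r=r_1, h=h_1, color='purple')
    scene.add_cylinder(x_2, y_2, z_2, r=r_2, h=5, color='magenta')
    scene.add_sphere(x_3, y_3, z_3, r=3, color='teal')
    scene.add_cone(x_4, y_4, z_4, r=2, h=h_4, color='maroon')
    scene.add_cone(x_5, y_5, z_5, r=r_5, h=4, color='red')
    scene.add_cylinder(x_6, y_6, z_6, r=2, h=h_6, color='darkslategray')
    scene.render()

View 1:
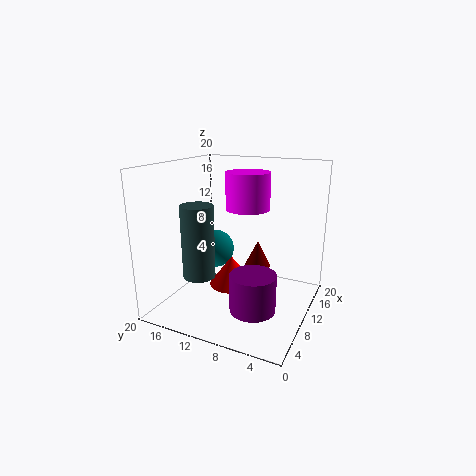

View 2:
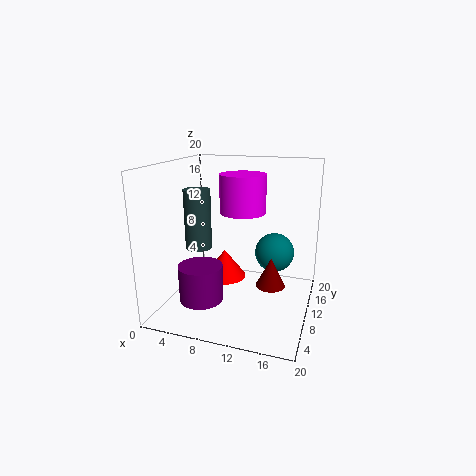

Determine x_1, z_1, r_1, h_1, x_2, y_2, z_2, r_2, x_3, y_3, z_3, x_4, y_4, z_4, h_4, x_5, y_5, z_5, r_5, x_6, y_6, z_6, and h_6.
x_1 = 6; z_1 = 2; r_1 = 3; h_1 = 5; x_2 = 11; y_2 = 9; z_2 = 14; r_2 = 3; x_3 = 14; y_3 = 16; z_3 = 6; x_4 = 15; y_4 = 9; z_4 = 4; h_4 = 4; x_5 = 8; y_5 = 10; z_5 = 4; r_5 = 3; x_6 = 3; y_6 = 12; z_6 = 7; h_6 = 9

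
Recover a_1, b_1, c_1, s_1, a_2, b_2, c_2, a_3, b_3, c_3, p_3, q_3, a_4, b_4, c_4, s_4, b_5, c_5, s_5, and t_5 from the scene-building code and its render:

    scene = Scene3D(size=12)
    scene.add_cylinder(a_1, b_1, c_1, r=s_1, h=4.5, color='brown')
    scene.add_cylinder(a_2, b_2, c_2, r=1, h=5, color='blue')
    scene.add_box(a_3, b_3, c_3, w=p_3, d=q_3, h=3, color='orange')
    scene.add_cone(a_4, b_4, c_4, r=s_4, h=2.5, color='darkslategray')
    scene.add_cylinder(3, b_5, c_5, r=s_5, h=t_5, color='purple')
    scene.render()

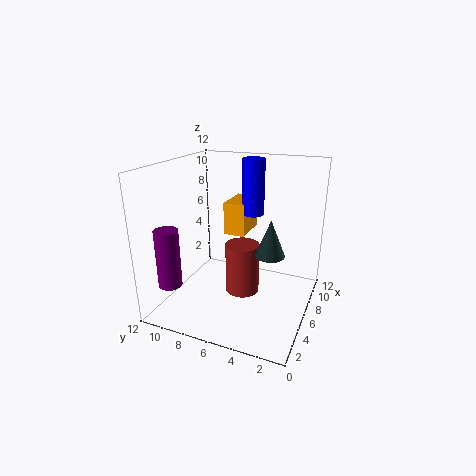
a_1 = 7; b_1 = 6; c_1 = 0.5; s_1 = 1.5; a_2 = 9.5; b_2 = 6; c_2 = 7; a_3 = 8.5; b_3 = 6.5; c_3 = 5; p_3 = 3.5; q_3 = 2; a_4 = 2; b_4 = 2; c_4 = 7; s_4 = 1; b_5 = 11; c_5 = 2; s_5 = 1; t_5 = 5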